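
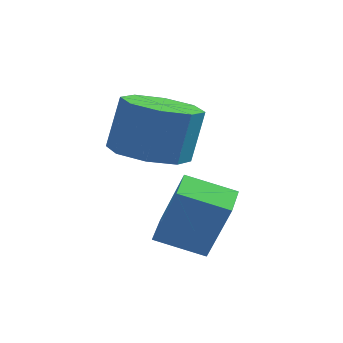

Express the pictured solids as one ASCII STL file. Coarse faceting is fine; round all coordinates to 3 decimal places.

solid 
facet normal -0.137 -0.295 -0.946
outer loop
vertex -0.116 2.027 1.591
vertex -1.173 1.817 1.81
vertex -0.611 2.694 1.455
endloop
endfacet
facet normal 0.797 0.534 -0.282
outer loop
vertex -0.116 2.027 1.591
vertex -0.611 2.694 1.455
vertex 0.111 2.513 3.152
endloop
endfacet
facet normal 0.797 0.535 -0.282
outer loop
vertex 0.111 2.513 3.152
vertex -0.611 2.694 1.455
vertex -0.385 3.18 3.016
endloop
endfacet
facet normal 0.136 0.294 0.946
outer loop
vertex 0.111 2.513 3.152
vertex -0.385 3.18 3.016
vertex -0.947 2.303 3.37
endloop
endfacet
facet normal -0.137 -0.295 -0.946
outer loop
vertex -0.611 2.694 1.455
vertex -1.173 1.817 1.81
vertex -1.436 2.847 1.527
endloop
endfacet
facet normal 0.147 0.938 -0.313
outer loop
vertex -0.611 2.694 1.455
vertex -1.436 2.847 1.527
vertex -0.385 3.18 3.016
endloop
endfacet
facet normal 0.147 0.938 -0.313
outer loop
vertex -0.385 3.18 3.016
vertex -1.436 2.847 1.527
vertex -1.21 3.333 3.088
endloop
endfacet
facet normal 0.137 0.294 0.946
outer loop
vertex -0.385 3.18 3.016
vertex -1.21 3.333 3.088
vertex -0.947 2.303 3.37
endloop
endfacet
facet normal -0.138 -0.295 -0.946
outer loop
vertex -1.436 2.847 1.527
vertex -1.173 1.817 1.81
vertex -2.107 2.397 1.765
endloop
endfacet
facet normal -0.589 0.792 -0.161
outer loop
vertex -1.436 2.847 1.527
vertex -2.107 2.397 1.765
vertex -1.21 3.333 3.088
endloop
endfacet
facet normal -0.588 0.792 -0.162
outer loop
vertex -1.21 3.333 3.088
vertex -2.107 2.397 1.765
vertex -1.881 2.883 3.325
endloop
endfacet
facet normal 0.137 0.294 0.946
outer loop
vertex -1.21 3.333 3.088
vertex -1.881 2.883 3.325
vertex -0.947 2.303 3.37
endloop
endfacet
facet normal -0.137 -0.294 -0.946
outer loop
vertex -2.107 2.397 1.765
vertex -1.173 1.817 1.81
vertex -2.231 1.607 2.028
endloop
endfacet
facet normal -0.980 0.182 0.085
outer loop
vertex -2.107 2.397 1.765
vertex -2.231 1.607 2.028
vertex -1.881 2.883 3.325
endloop
endfacet
facet normal -0.980 0.181 0.086
outer loop
vertex -1.881 2.883 3.325
vertex -2.231 1.607 2.028
vertex -2.004 2.093 3.589
endloop
endfacet
facet normal 0.137 0.295 0.946
outer loop
vertex -1.881 2.883 3.325
vertex -2.004 2.093 3.589
vertex -0.947 2.303 3.37
endloop
endfacet
facet normal -0.136 -0.294 -0.946
outer loop
vertex -2.231 1.607 2.028
vertex -1.173 1.817 1.81
vertex -1.735 0.94 2.164
endloop
endfacet
facet normal -0.796 -0.535 0.282
outer loop
vertex -2.231 1.607 2.028
vertex -1.735 0.94 2.164
vertex -2.004 2.093 3.589
endloop
endfacet
facet normal -0.797 -0.534 0.282
outer loop
vertex -2.004 2.093 3.589
vertex -1.735 0.94 2.164
vertex -1.509 1.426 3.725
endloop
endfacet
facet normal 0.137 0.295 0.946
outer loop
vertex -2.004 2.093 3.589
vertex -1.509 1.426 3.725
vertex -0.947 2.303 3.37
endloop
endfacet
facet normal -0.137 -0.294 -0.946
outer loop
vertex -1.735 0.94 2.164
vertex -1.173 1.817 1.81
vertex -0.91 0.787 2.092
endloop
endfacet
facet normal -0.147 -0.938 0.313
outer loop
vertex -1.735 0.94 2.164
vertex -0.91 0.787 2.092
vertex -1.509 1.426 3.725
endloop
endfacet
facet normal -0.147 -0.938 0.313
outer loop
vertex -1.509 1.426 3.725
vertex -0.91 0.787 2.092
vertex -0.684 1.273 3.653
endloop
endfacet
facet normal 0.137 0.295 0.946
outer loop
vertex -1.509 1.426 3.725
vertex -0.684 1.273 3.653
vertex -0.947 2.303 3.37
endloop
endfacet
facet normal -0.137 -0.294 -0.946
outer loop
vertex -0.91 0.787 2.092
vertex -1.173 1.817 1.81
vertex -0.239 1.237 1.855
endloop
endfacet
facet normal 0.588 -0.792 0.161
outer loop
vertex -0.91 0.787 2.092
vertex -0.239 1.237 1.855
vertex -0.684 1.273 3.653
endloop
endfacet
facet normal 0.589 -0.792 0.162
outer loop
vertex -0.684 1.273 3.653
vertex -0.239 1.237 1.855
vertex -0.013 1.723 3.415
endloop
endfacet
facet normal 0.138 0.295 0.946
outer loop
vertex -0.684 1.273 3.653
vertex -0.013 1.723 3.415
vertex -0.947 2.303 3.37
endloop
endfacet
facet normal -0.137 -0.295 -0.946
outer loop
vertex -0.239 1.237 1.855
vertex -1.173 1.817 1.81
vertex -0.116 2.027 1.591
endloop
endfacet
facet normal 0.980 -0.181 -0.086
outer loop
vertex -0.239 1.237 1.855
vertex -0.116 2.027 1.591
vertex -0.013 1.723 3.415
endloop
endfacet
facet normal 0.980 -0.182 -0.086
outer loop
vertex -0.013 1.723 3.415
vertex -0.116 2.027 1.591
vertex 0.111 2.513 3.152
endloop
endfacet
facet normal 0.137 0.294 0.946
outer loop
vertex -0.013 1.723 3.415
vertex 0.111 2.513 3.152
vertex -0.947 2.303 3.37
endloop
endfacet
facet normal -0.933 -0.135 0.334
outer loop
vertex 0.369 -0.829 2.025
vertex 0.261 0.17 2.127
vertex -0.277 -0.719 0.263
endloop
endfacet
facet normal 0.106 -0.989 -0.101
outer loop
vertex 1.039 -0.53 -0.207
vertex 0.369 -0.829 2.025
vertex -0.277 -0.719 0.263
endloop
endfacet
facet normal -0.933 -0.134 0.333
outer loop
vertex -0.277 -0.719 0.263
vertex 0.261 0.17 2.127
vertex -0.384 0.28 0.365
endloop
endfacet
facet normal -0.343 0.059 -0.937
outer loop
vertex -0.384 0.28 0.365
vertex 1.039 -0.53 -0.207
vertex -0.277 -0.719 0.263
endloop
endfacet
facet normal 0.343 -0.059 0.937
outer loop
vertex 0.369 -0.829 2.025
vertex 1.577 0.359 1.657
vertex 0.261 0.17 2.127
endloop
endfacet
facet normal 0.106 -0.989 -0.101
outer loop
vertex 1.684 -0.64 1.555
vertex 0.369 -0.829 2.025
vertex 1.039 -0.53 -0.207
endloop
endfacet
facet normal 0.343 -0.059 0.937
outer loop
vertex 1.684 -0.64 1.555
vertex 1.577 0.359 1.657
vertex 0.369 -0.829 2.025
endloop
endfacet
facet normal -0.106 0.989 0.101
outer loop
vertex 0.261 0.17 2.127
vertex 1.577 0.359 1.657
vertex -0.384 0.28 0.365
endloop
endfacet
facet normal -0.343 0.059 -0.937
outer loop
vertex 0.931 0.469 -0.105
vertex 1.039 -0.53 -0.207
vertex -0.384 0.28 0.365
endloop
endfacet
facet normal -0.106 0.989 0.101
outer loop
vertex -0.384 0.28 0.365
vertex 1.577 0.359 1.657
vertex 0.931 0.469 -0.105
endloop
endfacet
facet normal 0.933 0.135 -0.333
outer loop
vertex 0.931 0.469 -0.105
vertex 1.684 -0.64 1.555
vertex 1.039 -0.53 -0.207
endloop
endfacet
facet normal 0.933 0.134 -0.334
outer loop
vertex 1.577 0.359 1.657
vertex 1.684 -0.64 1.555
vertex 0.931 0.469 -0.105
endloop
endfacet

endsolid


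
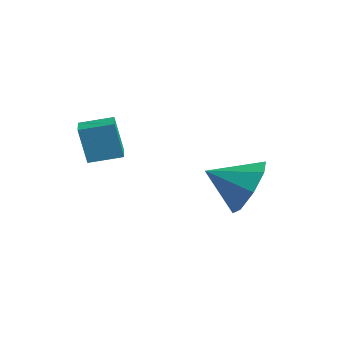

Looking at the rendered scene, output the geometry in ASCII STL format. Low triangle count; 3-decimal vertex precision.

solid 
facet normal -0.885 0.465 -0.022
outer loop
vertex -3.656 0.83 -0.02
vertex -3.177 1.751 0.195
vertex -3.509 1.05 -1.293
endloop
endfacet
facet normal -0.451 -0.869 -0.202
outer loop
vertex -2.783 0.669 -1.275
vertex -3.656 0.83 -0.02
vertex -3.509 1.05 -1.293
endloop
endfacet
facet normal -0.885 0.465 -0.022
outer loop
vertex -3.509 1.05 -1.293
vertex -3.177 1.751 0.195
vertex -3.03 1.971 -1.078
endloop
endfacet
facet normal 0.113 0.170 -0.979
outer loop
vertex -3.03 1.971 -1.078
vertex -2.783 0.669 -1.275
vertex -3.509 1.05 -1.293
endloop
endfacet
facet normal -0.113 -0.170 0.979
outer loop
vertex -3.656 0.83 -0.02
vertex -2.451 1.37 0.213
vertex -3.177 1.751 0.195
endloop
endfacet
facet normal -0.451 -0.869 -0.202
outer loop
vertex -2.93 0.449 -0.002
vertex -3.656 0.83 -0.02
vertex -2.783 0.669 -1.275
endloop
endfacet
facet normal -0.113 -0.170 0.979
outer loop
vertex -2.93 0.449 -0.002
vertex -2.451 1.37 0.213
vertex -3.656 0.83 -0.02
endloop
endfacet
facet normal 0.451 0.869 0.202
outer loop
vertex -3.177 1.751 0.195
vertex -2.451 1.37 0.213
vertex -3.03 1.971 -1.078
endloop
endfacet
facet normal 0.113 0.170 -0.979
outer loop
vertex -2.304 1.59 -1.06
vertex -2.783 0.669 -1.275
vertex -3.03 1.971 -1.078
endloop
endfacet
facet normal 0.451 0.869 0.202
outer loop
vertex -3.03 1.971 -1.078
vertex -2.451 1.37 0.213
vertex -2.304 1.59 -1.06
endloop
endfacet
facet normal 0.885 -0.465 0.022
outer loop
vertex -2.304 1.59 -1.06
vertex -2.93 0.449 -0.002
vertex -2.783 0.669 -1.275
endloop
endfacet
facet normal 0.885 -0.465 0.022
outer loop
vertex -2.451 1.37 0.213
vertex -2.93 0.449 -0.002
vertex -2.304 1.59 -1.06
endloop
endfacet
facet normal 0.478 0.756 -0.447
outer loop
vertex 0.403 4.577 -1.33
vertex -0.273 4.523 -2.145
vertex -0.248 5.05 -1.226
endloop
endfacet
facet normal 0.021 -0.187 0.982
outer loop
vertex 0.403 4.577 -1.33
vertex -0.248 5.05 -1.226
vertex -0.947 3.457 -1.515
endloop
endfacet
facet normal 0.479 0.756 -0.446
outer loop
vertex -0.248 5.05 -1.226
vertex -0.273 4.523 -2.145
vertex -0.913 5.215 -1.66
endloop
endfacet
facet normal -0.531 0.080 0.844
outer loop
vertex -0.248 5.05 -1.226
vertex -0.913 5.215 -1.66
vertex -0.947 3.457 -1.515
endloop
endfacet
facet normal 0.479 0.756 -0.447
outer loop
vertex -0.913 5.215 -1.66
vertex -0.273 4.523 -2.145
vertex -1.203 4.974 -2.378
endloop
endfacet
facet normal -0.932 0.048 0.360
outer loop
vertex -0.913 5.215 -1.66
vertex -1.203 4.974 -2.378
vertex -0.947 3.457 -1.515
endloop
endfacet
facet normal 0.479 0.756 -0.446
outer loop
vertex -1.203 4.974 -2.378
vertex -0.273 4.523 -2.145
vertex -0.948 4.469 -2.96
endloop
endfacet
facet normal -0.946 -0.265 -0.185
outer loop
vertex -1.203 4.974 -2.378
vertex -0.948 4.469 -2.96
vertex -0.947 3.457 -1.515
endloop
endfacet
facet normal 0.479 0.755 -0.447
outer loop
vertex -0.948 4.469 -2.96
vertex -0.273 4.523 -2.145
vertex -0.298 3.995 -3.064
endloop
endfacet
facet normal -0.567 -0.675 -0.472
outer loop
vertex -0.948 4.469 -2.96
vertex -0.298 3.995 -3.064
vertex -0.947 3.457 -1.515
endloop
endfacet
facet normal 0.478 0.756 -0.447
outer loop
vertex -0.298 3.995 -3.064
vertex -0.273 4.523 -2.145
vertex 0.368 3.831 -2.63
endloop
endfacet
facet normal -0.015 -0.943 -0.334
outer loop
vertex -0.298 3.995 -3.064
vertex 0.368 3.831 -2.63
vertex -0.947 3.457 -1.515
endloop
endfacet
facet normal 0.478 0.756 -0.447
outer loop
vertex 0.368 3.831 -2.63
vertex -0.273 4.523 -2.145
vertex 0.658 4.072 -1.912
endloop
endfacet
facet normal 0.386 -0.910 0.150
outer loop
vertex 0.368 3.831 -2.63
vertex 0.658 4.072 -1.912
vertex -0.947 3.457 -1.515
endloop
endfacet
facet normal 0.478 0.756 -0.447
outer loop
vertex 0.658 4.072 -1.912
vertex -0.273 4.523 -2.145
vertex 0.403 4.577 -1.33
endloop
endfacet
facet normal 0.401 -0.598 0.694
outer loop
vertex 0.658 4.072 -1.912
vertex 0.403 4.577 -1.33
vertex -0.947 3.457 -1.515
endloop
endfacet

endsolid


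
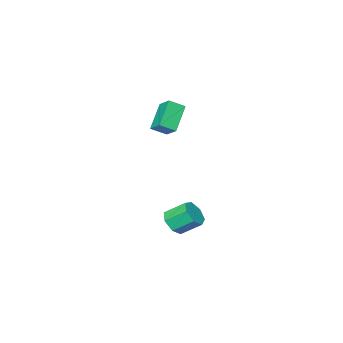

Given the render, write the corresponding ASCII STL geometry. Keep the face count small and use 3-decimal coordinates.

solid 
facet normal -0.632 -0.337 0.698
outer loop
vertex 0.475 -2.848 4.243
vertex 0.654 -1.768 4.926
vertex -0.394 -2.356 3.694
endloop
endfacet
facet normal -0.139 -0.837 -0.529
outer loop
vertex 0.926 -1.652 2.234
vertex 0.475 -2.848 4.243
vertex -0.394 -2.356 3.694
endloop
endfacet
facet normal -0.632 -0.336 0.698
outer loop
vertex -0.394 -2.356 3.694
vertex 0.654 -1.768 4.926
vertex -0.215 -1.276 4.376
endloop
endfacet
facet normal -0.763 0.431 -0.482
outer loop
vertex -0.215 -1.276 4.376
vertex 0.926 -1.652 2.234
vertex -0.394 -2.356 3.694
endloop
endfacet
facet normal 0.763 -0.431 0.482
outer loop
vertex 0.475 -2.848 4.243
vertex 1.974 -1.064 3.466
vertex 0.654 -1.768 4.926
endloop
endfacet
facet normal -0.139 -0.837 -0.529
outer loop
vertex 1.795 -2.144 2.784
vertex 0.475 -2.848 4.243
vertex 0.926 -1.652 2.234
endloop
endfacet
facet normal 0.763 -0.431 0.482
outer loop
vertex 1.795 -2.144 2.784
vertex 1.974 -1.064 3.466
vertex 0.475 -2.848 4.243
endloop
endfacet
facet normal 0.139 0.837 0.529
outer loop
vertex 0.654 -1.768 4.926
vertex 1.974 -1.064 3.466
vertex -0.215 -1.276 4.376
endloop
endfacet
facet normal -0.763 0.431 -0.482
outer loop
vertex 1.105 -0.572 2.917
vertex 0.926 -1.652 2.234
vertex -0.215 -1.276 4.376
endloop
endfacet
facet normal 0.139 0.837 0.530
outer loop
vertex -0.215 -1.276 4.376
vertex 1.974 -1.064 3.466
vertex 1.105 -0.572 2.917
endloop
endfacet
facet normal 0.632 0.337 -0.698
outer loop
vertex 1.105 -0.572 2.917
vertex 1.795 -2.144 2.784
vertex 0.926 -1.652 2.234
endloop
endfacet
facet normal 0.632 0.336 -0.698
outer loop
vertex 1.974 -1.064 3.466
vertex 1.795 -2.144 2.784
vertex 1.105 -0.572 2.917
endloop
endfacet
facet normal 0.488 -0.645 -0.588
outer loop
vertex 2.187 -0.418 -3.532
vertex 1.812 0.02 -4.324
vertex 2.647 0.221 -3.852
endloop
endfacet
facet normal 0.686 -0.135 0.715
outer loop
vertex 2.187 -0.418 -3.532
vertex 2.647 0.221 -3.852
vertex 1.403 0.621 -2.584
endloop
endfacet
facet normal 0.686 -0.135 0.715
outer loop
vertex 1.403 0.621 -2.584
vertex 2.647 0.221 -3.852
vertex 1.864 1.26 -2.905
endloop
endfacet
facet normal -0.486 0.646 0.588
outer loop
vertex 1.403 0.621 -2.584
vertex 1.864 1.26 -2.905
vertex 1.028 1.06 -3.376
endloop
endfacet
facet normal 0.488 -0.645 -0.588
outer loop
vertex 2.647 0.221 -3.852
vertex 1.812 0.02 -4.324
vertex 2.478 0.709 -4.528
endloop
endfacet
facet normal 0.851 0.504 0.151
outer loop
vertex 2.647 0.221 -3.852
vertex 2.478 0.709 -4.528
vertex 1.864 1.26 -2.905
endloop
endfacet
facet normal 0.851 0.503 0.151
outer loop
vertex 1.864 1.26 -2.905
vertex 2.478 0.709 -4.528
vertex 1.695 1.749 -3.581
endloop
endfacet
facet normal -0.486 0.646 0.589
outer loop
vertex 1.864 1.26 -2.905
vertex 1.695 1.749 -3.581
vertex 1.028 1.06 -3.376
endloop
endfacet
facet normal 0.488 -0.645 -0.588
outer loop
vertex 2.478 0.709 -4.528
vertex 1.812 0.02 -4.324
vertex 1.808 0.678 -5.05
endloop
endfacet
facet normal 0.375 0.762 -0.527
outer loop
vertex 2.478 0.709 -4.528
vertex 1.808 0.678 -5.05
vertex 1.695 1.749 -3.581
endloop
endfacet
facet normal 0.375 0.763 -0.527
outer loop
vertex 1.695 1.749 -3.581
vertex 1.808 0.678 -5.05
vertex 1.024 1.718 -4.103
endloop
endfacet
facet normal -0.487 0.646 0.588
outer loop
vertex 1.695 1.749 -3.581
vertex 1.024 1.718 -4.103
vertex 1.028 1.06 -3.376
endloop
endfacet
facet normal 0.487 -0.646 -0.588
outer loop
vertex 1.808 0.678 -5.05
vertex 1.812 0.02 -4.324
vertex 1.14 0.152 -5.025
endloop
endfacet
facet normal -0.383 0.448 -0.808
outer loop
vertex 1.808 0.678 -5.05
vertex 1.14 0.152 -5.025
vertex 1.024 1.718 -4.103
endloop
endfacet
facet normal -0.383 0.448 -0.808
outer loop
vertex 1.024 1.718 -4.103
vertex 1.14 0.152 -5.025
vertex 0.356 1.192 -4.078
endloop
endfacet
facet normal -0.487 0.646 0.588
outer loop
vertex 1.024 1.718 -4.103
vertex 0.356 1.192 -4.078
vertex 1.028 1.06 -3.376
endloop
endfacet
facet normal 0.486 -0.646 -0.588
outer loop
vertex 1.14 0.152 -5.025
vertex 1.812 0.02 -4.324
vertex 0.978 -0.473 -4.472
endloop
endfacet
facet normal -0.852 -0.205 -0.481
outer loop
vertex 1.14 0.152 -5.025
vertex 0.978 -0.473 -4.472
vertex 0.356 1.192 -4.078
endloop
endfacet
facet normal -0.853 -0.205 -0.480
outer loop
vertex 0.356 1.192 -4.078
vertex 0.978 -0.473 -4.472
vertex 0.195 0.566 -3.525
endloop
endfacet
facet normal -0.488 0.645 0.588
outer loop
vertex 0.356 1.192 -4.078
vertex 0.195 0.566 -3.525
vertex 1.028 1.06 -3.376
endloop
endfacet
facet normal 0.486 -0.646 -0.588
outer loop
vertex 0.978 -0.473 -4.472
vertex 1.812 0.02 -4.324
vertex 1.444 -0.727 -3.807
endloop
endfacet
facet normal -0.680 -0.703 0.208
outer loop
vertex 0.978 -0.473 -4.472
vertex 1.444 -0.727 -3.807
vertex 0.195 0.566 -3.525
endloop
endfacet
facet normal -0.680 -0.703 0.208
outer loop
vertex 0.195 0.566 -3.525
vertex 1.444 -0.727 -3.807
vertex 0.661 0.312 -2.86
endloop
endfacet
facet normal -0.488 0.645 0.588
outer loop
vertex 0.195 0.566 -3.525
vertex 0.661 0.312 -2.86
vertex 1.028 1.06 -3.376
endloop
endfacet
facet normal 0.486 -0.646 -0.588
outer loop
vertex 1.444 -0.727 -3.807
vertex 1.812 0.02 -4.324
vertex 2.187 -0.418 -3.532
endloop
endfacet
facet normal 0.005 -0.672 0.741
outer loop
vertex 1.444 -0.727 -3.807
vertex 2.187 -0.418 -3.532
vertex 0.661 0.312 -2.86
endloop
endfacet
facet normal 0.005 -0.672 0.740
outer loop
vertex 0.661 0.312 -2.86
vertex 2.187 -0.418 -3.532
vertex 1.403 0.621 -2.584
endloop
endfacet
facet normal -0.488 0.645 0.588
outer loop
vertex 0.661 0.312 -2.86
vertex 1.403 0.621 -2.584
vertex 1.028 1.06 -3.376
endloop
endfacet

endsolid


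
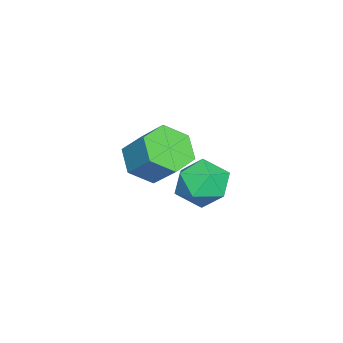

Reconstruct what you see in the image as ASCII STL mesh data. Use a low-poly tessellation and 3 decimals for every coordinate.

solid 
facet normal -0.334 -0.626 -0.705
outer loop
vertex 2.187 -3.438 1.208
vertex 1.282 -3.077 1.316
vertex 1.896 -2.674 0.668
endloop
endfacet
facet normal 0.895 0.026 -0.445
outer loop
vertex 2.187 -3.438 1.208
vertex 1.896 -2.674 0.668
vertex 2.663 -2.543 2.217
endloop
endfacet
facet normal 0.895 0.026 -0.445
outer loop
vertex 2.663 -2.543 2.217
vertex 1.896 -2.674 0.668
vertex 2.372 -1.779 1.676
endloop
endfacet
facet normal 0.332 0.626 0.705
outer loop
vertex 2.663 -2.543 2.217
vertex 2.372 -1.779 1.676
vertex 1.758 -2.183 2.324
endloop
endfacet
facet normal -0.333 -0.627 -0.705
outer loop
vertex 1.896 -2.674 0.668
vertex 1.282 -3.077 1.316
vertex 0.991 -2.314 0.775
endloop
endfacet
facet normal 0.191 0.688 -0.701
outer loop
vertex 1.896 -2.674 0.668
vertex 0.991 -2.314 0.775
vertex 2.372 -1.779 1.676
endloop
endfacet
facet normal 0.190 0.688 -0.700
outer loop
vertex 2.372 -1.779 1.676
vertex 0.991 -2.314 0.775
vertex 1.467 -1.419 1.784
endloop
endfacet
facet normal 0.333 0.626 0.706
outer loop
vertex 2.372 -1.779 1.676
vertex 1.467 -1.419 1.784
vertex 1.758 -2.183 2.324
endloop
endfacet
facet normal -0.333 -0.627 -0.705
outer loop
vertex 0.991 -2.314 0.775
vertex 1.282 -3.077 1.316
vertex 0.377 -2.717 1.423
endloop
endfacet
facet normal -0.704 0.662 -0.255
outer loop
vertex 0.991 -2.314 0.775
vertex 0.377 -2.717 1.423
vertex 1.467 -1.419 1.784
endloop
endfacet
facet normal -0.704 0.662 -0.255
outer loop
vertex 1.467 -1.419 1.784
vertex 0.377 -2.717 1.423
vertex 0.853 -1.822 2.432
endloop
endfacet
facet normal 0.334 0.626 0.705
outer loop
vertex 1.467 -1.419 1.784
vertex 0.853 -1.822 2.432
vertex 1.758 -2.183 2.324
endloop
endfacet
facet normal -0.332 -0.626 -0.705
outer loop
vertex 0.377 -2.717 1.423
vertex 1.282 -3.077 1.316
vertex 0.668 -3.481 1.964
endloop
endfacet
facet normal -0.895 -0.026 0.445
outer loop
vertex 0.377 -2.717 1.423
vertex 0.668 -3.481 1.964
vertex 0.853 -1.822 2.432
endloop
endfacet
facet normal -0.895 -0.026 0.446
outer loop
vertex 0.853 -1.822 2.432
vertex 0.668 -3.481 1.964
vertex 1.144 -2.586 2.972
endloop
endfacet
facet normal 0.334 0.626 0.705
outer loop
vertex 0.853 -1.822 2.432
vertex 1.144 -2.586 2.972
vertex 1.758 -2.183 2.324
endloop
endfacet
facet normal -0.333 -0.626 -0.706
outer loop
vertex 0.668 -3.481 1.964
vertex 1.282 -3.077 1.316
vertex 1.573 -3.841 1.856
endloop
endfacet
facet normal -0.190 -0.688 0.701
outer loop
vertex 0.668 -3.481 1.964
vertex 1.573 -3.841 1.856
vertex 1.144 -2.586 2.972
endloop
endfacet
facet normal -0.191 -0.688 0.700
outer loop
vertex 1.144 -2.586 2.972
vertex 1.573 -3.841 1.856
vertex 2.049 -2.946 2.865
endloop
endfacet
facet normal 0.333 0.627 0.705
outer loop
vertex 1.144 -2.586 2.972
vertex 2.049 -2.946 2.865
vertex 1.758 -2.183 2.324
endloop
endfacet
facet normal -0.334 -0.626 -0.705
outer loop
vertex 1.573 -3.841 1.856
vertex 1.282 -3.077 1.316
vertex 2.187 -3.438 1.208
endloop
endfacet
facet normal 0.704 -0.662 0.255
outer loop
vertex 1.573 -3.841 1.856
vertex 2.187 -3.438 1.208
vertex 2.049 -2.946 2.865
endloop
endfacet
facet normal 0.704 -0.662 0.255
outer loop
vertex 2.049 -2.946 2.865
vertex 2.187 -3.438 1.208
vertex 2.663 -2.543 2.217
endloop
endfacet
facet normal 0.333 0.627 0.705
outer loop
vertex 2.049 -2.946 2.865
vertex 2.663 -2.543 2.217
vertex 1.758 -2.183 2.324
endloop
endfacet
facet normal -0.781 0.618 -0.092
outer loop
vertex -2.281 -1.474 -2.252
vertex -2.859 -2.103 -1.57
vertex -2.255 -1.281 -1.176
endloop
endfacet
facet normal -0.166 0.971 -0.170
outer loop
vertex -2.281 -1.474 -2.252
vertex -2.255 -1.281 -1.176
vertex -1.334 -1.227 -1.764
endloop
endfacet
facet normal 0.191 0.675 -0.712
outer loop
vertex -2.281 -1.474 -2.252
vertex -1.334 -1.227 -1.764
vertex -1.37 -2.015 -2.521
endloop
endfacet
facet normal -0.204 0.139 -0.969
outer loop
vertex -2.281 -1.474 -2.252
vertex -1.37 -2.015 -2.521
vertex -2.312 -2.557 -2.401
endloop
endfacet
facet normal -0.804 0.104 -0.586
outer loop
vertex -2.281 -1.474 -2.252
vertex -2.312 -2.557 -2.401
vertex -2.859 -2.103 -1.57
endloop
endfacet
facet normal 0.219 0.879 0.423
outer loop
vertex -1.334 -1.227 -1.764
vertex -2.255 -1.281 -1.176
vertex -1.328 -1.703 -0.779
endloop
endfacet
facet normal -0.777 0.307 0.550
outer loop
vertex -2.255 -1.281 -1.176
vertex -2.859 -2.103 -1.57
vertex -2.27 -2.245 -0.659
endloop
endfacet
facet normal -0.814 -0.525 -0.249
outer loop
vertex -2.859 -2.103 -1.57
vertex -2.312 -2.557 -2.401
vertex -2.306 -3.033 -1.416
endloop
endfacet
facet normal 0.159 -0.469 -0.869
outer loop
vertex -2.312 -2.557 -2.401
vertex -1.37 -2.015 -2.521
vertex -1.385 -2.979 -2.004
endloop
endfacet
facet normal 0.797 0.399 -0.453
outer loop
vertex -1.37 -2.015 -2.521
vertex -1.334 -1.227 -1.764
vertex -0.781 -2.157 -1.61
endloop
endfacet
facet normal 0.204 -0.139 0.969
outer loop
vertex -1.359 -2.786 -0.928
vertex -1.328 -1.703 -0.779
vertex -2.27 -2.245 -0.659
endloop
endfacet
facet normal -0.191 -0.675 0.712
outer loop
vertex -1.359 -2.786 -0.928
vertex -2.27 -2.245 -0.659
vertex -2.306 -3.033 -1.416
endloop
endfacet
facet normal 0.166 -0.971 0.170
outer loop
vertex -1.359 -2.786 -0.928
vertex -2.306 -3.033 -1.416
vertex -1.385 -2.979 -2.004
endloop
endfacet
facet normal 0.781 -0.618 0.092
outer loop
vertex -1.359 -2.786 -0.928
vertex -1.385 -2.979 -2.004
vertex -0.781 -2.157 -1.61
endloop
endfacet
facet normal 0.804 -0.104 0.586
outer loop
vertex -1.359 -2.786 -0.928
vertex -0.781 -2.157 -1.61
vertex -1.328 -1.703 -0.779
endloop
endfacet
facet normal -0.159 0.469 0.869
outer loop
vertex -2.27 -2.245 -0.659
vertex -1.328 -1.703 -0.779
vertex -2.255 -1.281 -1.176
endloop
endfacet
facet normal -0.797 -0.399 0.453
outer loop
vertex -2.306 -3.033 -1.416
vertex -2.27 -2.245 -0.659
vertex -2.859 -2.103 -1.57
endloop
endfacet
facet normal -0.219 -0.879 -0.423
outer loop
vertex -1.385 -2.979 -2.004
vertex -2.306 -3.033 -1.416
vertex -2.312 -2.557 -2.401
endloop
endfacet
facet normal 0.777 -0.307 -0.550
outer loop
vertex -0.781 -2.157 -1.61
vertex -1.385 -2.979 -2.004
vertex -1.37 -2.015 -2.521
endloop
endfacet
facet normal 0.814 0.525 0.249
outer loop
vertex -1.328 -1.703 -0.779
vertex -0.781 -2.157 -1.61
vertex -1.334 -1.227 -1.764
endloop
endfacet

endsolid


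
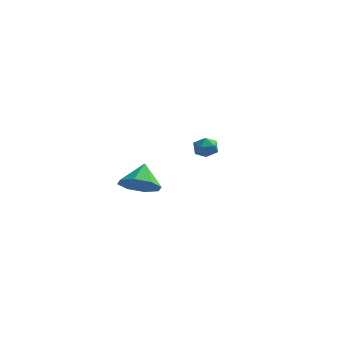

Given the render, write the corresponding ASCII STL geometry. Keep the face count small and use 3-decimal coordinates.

solid 
facet normal -0.038 0.482 0.875
outer loop
vertex 1.081 2.785 -2.817
vertex 1.544 2.317 -2.539
vertex 1.783 2.911 -2.856
endloop
endfacet
facet normal -0.149 0.932 0.330
outer loop
vertex 1.081 2.785 -2.817
vertex 1.783 2.911 -2.856
vertex 1.364 3.044 -3.42
endloop
endfacet
facet normal -0.715 0.698 -0.036
outer loop
vertex 1.081 2.785 -2.817
vertex 1.364 3.044 -3.42
vertex 0.866 2.532 -3.451
endloop
endfacet
facet normal -0.954 0.106 0.281
outer loop
vertex 1.081 2.785 -2.817
vertex 0.866 2.532 -3.451
vertex 0.977 2.083 -2.906
endloop
endfacet
facet normal -0.535 -0.028 0.844
outer loop
vertex 1.081 2.785 -2.817
vertex 0.977 2.083 -2.906
vertex 1.544 2.317 -2.539
endloop
endfacet
facet normal 0.419 0.903 -0.099
outer loop
vertex 1.364 3.044 -3.42
vertex 1.783 2.911 -2.856
vertex 2.003 2.737 -3.514
endloop
endfacet
facet normal 0.599 0.176 0.781
outer loop
vertex 1.783 2.911 -2.856
vertex 1.544 2.317 -2.539
vertex 2.114 2.288 -2.969
endloop
endfacet
facet normal -0.205 -0.650 0.731
outer loop
vertex 1.544 2.317 -2.539
vertex 0.977 2.083 -2.906
vertex 1.616 1.776 -3.0
endloop
endfacet
facet normal -0.882 -0.436 -0.180
outer loop
vertex 0.977 2.083 -2.906
vertex 0.866 2.532 -3.451
vertex 1.197 1.909 -3.564
endloop
endfacet
facet normal -0.496 0.524 -0.692
outer loop
vertex 0.866 2.532 -3.451
vertex 1.364 3.044 -3.42
vertex 1.436 2.503 -3.881
endloop
endfacet
facet normal 0.954 -0.106 -0.281
outer loop
vertex 1.899 2.035 -3.603
vertex 2.003 2.737 -3.514
vertex 2.114 2.288 -2.969
endloop
endfacet
facet normal 0.715 -0.698 0.036
outer loop
vertex 1.899 2.035 -3.603
vertex 2.114 2.288 -2.969
vertex 1.616 1.776 -3.0
endloop
endfacet
facet normal 0.149 -0.932 -0.330
outer loop
vertex 1.899 2.035 -3.603
vertex 1.616 1.776 -3.0
vertex 1.197 1.909 -3.564
endloop
endfacet
facet normal 0.038 -0.482 -0.875
outer loop
vertex 1.899 2.035 -3.603
vertex 1.197 1.909 -3.564
vertex 1.436 2.503 -3.881
endloop
endfacet
facet normal 0.535 0.028 -0.844
outer loop
vertex 1.899 2.035 -3.603
vertex 1.436 2.503 -3.881
vertex 2.003 2.737 -3.514
endloop
endfacet
facet normal 0.882 0.436 0.180
outer loop
vertex 2.114 2.288 -2.969
vertex 2.003 2.737 -3.514
vertex 1.783 2.911 -2.856
endloop
endfacet
facet normal 0.496 -0.524 0.692
outer loop
vertex 1.616 1.776 -3.0
vertex 2.114 2.288 -2.969
vertex 1.544 2.317 -2.539
endloop
endfacet
facet normal -0.419 -0.903 0.099
outer loop
vertex 1.197 1.909 -3.564
vertex 1.616 1.776 -3.0
vertex 0.977 2.083 -2.906
endloop
endfacet
facet normal -0.599 -0.176 -0.781
outer loop
vertex 1.436 2.503 -3.881
vertex 1.197 1.909 -3.564
vertex 0.866 2.532 -3.451
endloop
endfacet
facet normal 0.205 0.650 -0.731
outer loop
vertex 2.003 2.737 -3.514
vertex 1.436 2.503 -3.881
vertex 1.364 3.044 -3.42
endloop
endfacet
facet normal 0.213 -0.617 -0.758
outer loop
vertex 2.653 -3.382 -4.137
vertex 2.122 -4.161 -3.652
vertex 1.869 -3.399 -4.343
endloop
endfacet
facet normal -0.004 0.998 -0.068
outer loop
vertex 2.653 -3.382 -4.137
vertex 1.869 -3.399 -4.343
vertex 1.818 -3.279 -2.568
endloop
endfacet
facet normal 0.213 -0.617 -0.758
outer loop
vertex 1.869 -3.399 -4.343
vertex 2.122 -4.161 -3.652
vertex 1.233 -3.862 -4.145
endloop
endfacet
facet normal -0.601 0.796 -0.071
outer loop
vertex 1.869 -3.399 -4.343
vertex 1.233 -3.862 -4.145
vertex 1.818 -3.279 -2.568
endloop
endfacet
facet normal 0.213 -0.617 -0.758
outer loop
vertex 1.233 -3.862 -4.145
vertex 2.122 -4.161 -3.652
vertex 1.118 -4.5 -3.658
endloop
endfacet
facet normal -0.918 0.332 0.218
outer loop
vertex 1.233 -3.862 -4.145
vertex 1.118 -4.5 -3.658
vertex 1.818 -3.279 -2.568
endloop
endfacet
facet normal 0.213 -0.617 -0.758
outer loop
vertex 1.118 -4.5 -3.658
vertex 2.122 -4.161 -3.652
vertex 1.591 -4.94 -3.167
endloop
endfacet
facet normal -0.767 -0.122 0.630
outer loop
vertex 1.118 -4.5 -3.658
vertex 1.591 -4.94 -3.167
vertex 1.818 -3.279 -2.568
endloop
endfacet
facet normal 0.213 -0.617 -0.757
outer loop
vertex 1.591 -4.94 -3.167
vertex 2.122 -4.161 -3.652
vertex 2.375 -4.923 -2.96
endloop
endfacet
facet normal -0.237 -0.301 0.924
outer loop
vertex 1.591 -4.94 -3.167
vertex 2.375 -4.923 -2.96
vertex 1.818 -3.279 -2.568
endloop
endfacet
facet normal 0.213 -0.617 -0.757
outer loop
vertex 2.375 -4.923 -2.96
vertex 2.122 -4.161 -3.652
vertex 3.011 -4.461 -3.158
endloop
endfacet
facet normal 0.361 -0.099 0.927
outer loop
vertex 2.375 -4.923 -2.96
vertex 3.011 -4.461 -3.158
vertex 1.818 -3.279 -2.568
endloop
endfacet
facet normal 0.213 -0.617 -0.758
outer loop
vertex 3.011 -4.461 -3.158
vertex 2.122 -4.161 -3.652
vertex 3.127 -3.822 -3.646
endloop
endfacet
facet normal 0.677 0.365 0.639
outer loop
vertex 3.011 -4.461 -3.158
vertex 3.127 -3.822 -3.646
vertex 1.818 -3.279 -2.568
endloop
endfacet
facet normal 0.213 -0.617 -0.758
outer loop
vertex 3.127 -3.822 -3.646
vertex 2.122 -4.161 -3.652
vertex 2.653 -3.382 -4.137
endloop
endfacet
facet normal 0.526 0.820 0.226
outer loop
vertex 3.127 -3.822 -3.646
vertex 2.653 -3.382 -4.137
vertex 1.818 -3.279 -2.568
endloop
endfacet

endsolid


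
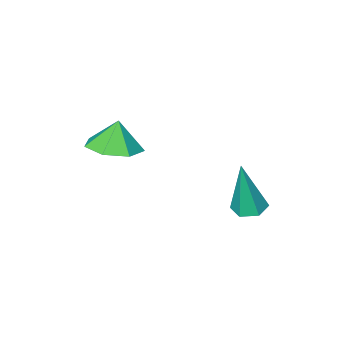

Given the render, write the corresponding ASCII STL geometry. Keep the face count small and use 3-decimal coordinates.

solid 
facet normal 0.242 0.129 -0.962
outer loop
vertex 1.023 -1.78 1.229
vertex 0.269 -2.331 0.965
vertex 0.298 -1.371 1.101
endloop
endfacet
facet normal 0.193 0.589 0.785
outer loop
vertex 1.023 -1.78 1.229
vertex 0.298 -1.371 1.101
vertex 0.011 -2.469 1.995
endloop
endfacet
facet normal 0.242 0.129 -0.962
outer loop
vertex 0.298 -1.371 1.101
vertex 0.269 -2.331 0.965
vertex -0.448 -1.685 0.871
endloop
endfacet
facet normal -0.458 0.630 0.627
outer loop
vertex 0.298 -1.371 1.101
vertex -0.448 -1.685 0.871
vertex 0.011 -2.469 1.995
endloop
endfacet
facet normal 0.242 0.129 -0.962
outer loop
vertex -0.448 -1.685 0.871
vertex 0.269 -2.331 0.965
vertex -0.654 -2.486 0.712
endloop
endfacet
facet normal -0.880 0.136 0.454
outer loop
vertex -0.448 -1.685 0.871
vertex -0.654 -2.486 0.712
vertex 0.011 -2.469 1.995
endloop
endfacet
facet normal 0.242 0.128 -0.962
outer loop
vertex -0.654 -2.486 0.712
vertex 0.269 -2.331 0.965
vertex -0.164 -3.17 0.744
endloop
endfacet
facet normal -0.754 -0.522 0.398
outer loop
vertex -0.654 -2.486 0.712
vertex -0.164 -3.17 0.744
vertex 0.011 -2.469 1.995
endloop
endfacet
facet normal 0.242 0.129 -0.962
outer loop
vertex -0.164 -3.17 0.744
vertex 0.269 -2.331 0.965
vertex 0.652 -3.222 0.942
endloop
endfacet
facet normal -0.175 -0.848 0.500
outer loop
vertex -0.164 -3.17 0.744
vertex 0.652 -3.222 0.942
vertex 0.011 -2.469 1.995
endloop
endfacet
facet normal 0.242 0.129 -0.962
outer loop
vertex 0.652 -3.222 0.942
vertex 0.269 -2.331 0.965
vertex 1.18 -2.603 1.158
endloop
endfacet
facet normal 0.421 -0.597 0.683
outer loop
vertex 0.652 -3.222 0.942
vertex 1.18 -2.603 1.158
vertex 0.011 -2.469 1.995
endloop
endfacet
facet normal 0.242 0.129 -0.962
outer loop
vertex 1.18 -2.603 1.158
vertex 0.269 -2.331 0.965
vertex 1.023 -1.78 1.229
endloop
endfacet
facet normal 0.585 0.042 0.810
outer loop
vertex 1.18 -2.603 1.158
vertex 1.023 -1.78 1.229
vertex 0.011 -2.469 1.995
endloop
endfacet
facet normal -0.152 0.035 -0.988
outer loop
vertex -3.031 -0.696 -2.357
vertex -3.53 -0.322 -2.267
vertex -2.958 -0.07 -2.346
endloop
endfacet
facet normal 0.988 -0.117 0.097
outer loop
vertex -3.031 -0.696 -2.357
vertex -2.958 -0.07 -2.346
vertex -3.21 -0.398 -0.173
endloop
endfacet
facet normal -0.152 0.035 -0.988
outer loop
vertex -2.958 -0.07 -2.346
vertex -3.53 -0.322 -2.267
vertex -3.458 0.303 -2.256
endloop
endfacet
facet normal 0.609 0.771 0.187
outer loop
vertex -2.958 -0.07 -2.346
vertex -3.458 0.303 -2.256
vertex -3.21 -0.398 -0.173
endloop
endfacet
facet normal -0.152 0.035 -0.988
outer loop
vertex -3.458 0.303 -2.256
vertex -3.53 -0.322 -2.267
vertex -4.029 0.051 -2.177
endloop
endfacet
facet normal -0.341 0.878 0.336
outer loop
vertex -3.458 0.303 -2.256
vertex -4.029 0.051 -2.177
vertex -3.21 -0.398 -0.173
endloop
endfacet
facet normal -0.151 0.037 -0.988
outer loop
vertex -4.029 0.051 -2.177
vertex -3.53 -0.322 -2.267
vertex -4.102 -0.575 -2.189
endloop
endfacet
facet normal -0.913 0.099 0.395
outer loop
vertex -4.029 0.051 -2.177
vertex -4.102 -0.575 -2.189
vertex -3.21 -0.398 -0.173
endloop
endfacet
facet normal -0.151 0.037 -0.988
outer loop
vertex -4.102 -0.575 -2.189
vertex -3.53 -0.322 -2.267
vertex -3.603 -0.948 -2.279
endloop
endfacet
facet normal -0.534 -0.788 0.306
outer loop
vertex -4.102 -0.575 -2.189
vertex -3.603 -0.948 -2.279
vertex -3.21 -0.398 -0.173
endloop
endfacet
facet normal -0.151 0.037 -0.988
outer loop
vertex -3.603 -0.948 -2.279
vertex -3.53 -0.322 -2.267
vertex -3.031 -0.696 -2.357
endloop
endfacet
facet normal 0.416 -0.896 0.156
outer loop
vertex -3.603 -0.948 -2.279
vertex -3.031 -0.696 -2.357
vertex -3.21 -0.398 -0.173
endloop
endfacet

endsolid


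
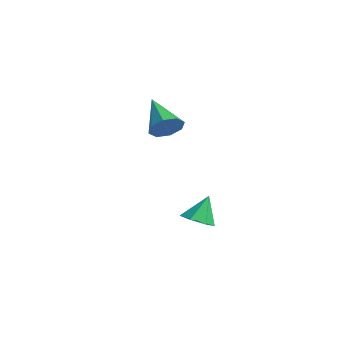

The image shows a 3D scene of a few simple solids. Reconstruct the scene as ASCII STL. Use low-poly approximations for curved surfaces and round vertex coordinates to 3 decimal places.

solid 
facet normal 0.855 -0.135 -0.501
outer loop
vertex -2.486 -2.998 3.884
vertex -2.808 -2.634 3.236
vertex -2.389 -2.386 3.884
endloop
endfacet
facet normal 0.159 -0.025 0.987
outer loop
vertex -2.486 -2.998 3.884
vertex -2.389 -2.386 3.884
vertex -4.492 -2.366 4.224
endloop
endfacet
facet normal 0.855 -0.135 -0.501
outer loop
vertex -2.389 -2.386 3.884
vertex -2.808 -2.634 3.236
vertex -2.538 -1.919 3.504
endloop
endfacet
facet normal 0.127 0.650 0.749
outer loop
vertex -2.389 -2.386 3.884
vertex -2.538 -1.919 3.504
vertex -4.492 -2.366 4.224
endloop
endfacet
facet normal 0.854 -0.135 -0.502
outer loop
vertex -2.538 -1.919 3.504
vertex -2.808 -2.634 3.236
vertex -2.845 -1.87 2.968
endloop
endfacet
facet normal -0.156 0.971 0.178
outer loop
vertex -2.538 -1.919 3.504
vertex -2.845 -1.87 2.968
vertex -4.492 -2.366 4.224
endloop
endfacet
facet normal 0.855 -0.134 -0.501
outer loop
vertex -2.845 -1.87 2.968
vertex -2.808 -2.634 3.236
vertex -3.13 -2.269 2.589
endloop
endfacet
facet normal -0.528 0.752 -0.395
outer loop
vertex -2.845 -1.87 2.968
vertex -3.13 -2.269 2.589
vertex -4.492 -2.366 4.224
endloop
endfacet
facet normal 0.854 -0.135 -0.502
outer loop
vertex -3.13 -2.269 2.589
vertex -2.808 -2.634 3.236
vertex -3.227 -2.882 2.589
endloop
endfacet
facet normal -0.766 0.121 -0.631
outer loop
vertex -3.13 -2.269 2.589
vertex -3.227 -2.882 2.589
vertex -4.492 -2.366 4.224
endloop
endfacet
facet normal 0.855 -0.137 -0.501
outer loop
vertex -3.227 -2.882 2.589
vertex -2.808 -2.634 3.236
vertex -3.079 -3.349 2.969
endloop
endfacet
facet normal -0.734 -0.553 -0.394
outer loop
vertex -3.227 -2.882 2.589
vertex -3.079 -3.349 2.969
vertex -4.492 -2.366 4.224
endloop
endfacet
facet normal 0.854 -0.137 -0.502
outer loop
vertex -3.079 -3.349 2.969
vertex -2.808 -2.634 3.236
vertex -2.772 -3.397 3.505
endloop
endfacet
facet normal -0.450 -0.875 0.179
outer loop
vertex -3.079 -3.349 2.969
vertex -2.772 -3.397 3.505
vertex -4.492 -2.366 4.224
endloop
endfacet
facet normal 0.854 -0.136 -0.501
outer loop
vertex -2.772 -3.397 3.505
vertex -2.808 -2.634 3.236
vertex -2.486 -2.998 3.884
endloop
endfacet
facet normal -0.079 -0.656 0.751
outer loop
vertex -2.772 -3.397 3.505
vertex -2.486 -2.998 3.884
vertex -4.492 -2.366 4.224
endloop
endfacet
facet normal 0.117 -0.492 -0.863
outer loop
vertex -2.007 -1.964 -2.084
vertex -2.416 -1.372 -2.477
vertex -1.61 -1.429 -2.335
endloop
endfacet
facet normal 0.676 -0.165 0.718
outer loop
vertex -2.007 -1.964 -2.084
vertex -1.61 -1.429 -2.335
vertex -2.584 -0.668 -1.243
endloop
endfacet
facet normal 0.117 -0.492 -0.863
outer loop
vertex -1.61 -1.429 -2.335
vertex -2.416 -1.372 -2.477
vertex -1.821 -0.851 -2.693
endloop
endfacet
facet normal 0.788 0.505 0.351
outer loop
vertex -1.61 -1.429 -2.335
vertex -1.821 -0.851 -2.693
vertex -2.584 -0.668 -1.243
endloop
endfacet
facet normal 0.117 -0.491 -0.863
outer loop
vertex -1.821 -0.851 -2.693
vertex -2.416 -1.372 -2.477
vertex -2.479 -0.665 -2.888
endloop
endfacet
facet normal 0.267 0.964 0.019
outer loop
vertex -1.821 -0.851 -2.693
vertex -2.479 -0.665 -2.888
vertex -2.584 -0.668 -1.243
endloop
endfacet
facet normal 0.117 -0.491 -0.863
outer loop
vertex -2.479 -0.665 -2.888
vertex -2.416 -1.372 -2.477
vertex -3.09 -1.011 -2.774
endloop
endfacet
facet normal -0.497 0.867 -0.030
outer loop
vertex -2.479 -0.665 -2.888
vertex -3.09 -1.011 -2.774
vertex -2.584 -0.668 -1.243
endloop
endfacet
facet normal 0.117 -0.491 -0.863
outer loop
vertex -3.09 -1.011 -2.774
vertex -2.416 -1.372 -2.477
vertex -3.193 -1.629 -2.436
endloop
endfacet
facet normal -0.927 0.287 0.242
outer loop
vertex -3.09 -1.011 -2.774
vertex -3.193 -1.629 -2.436
vertex -2.584 -0.668 -1.243
endloop
endfacet
facet normal 0.117 -0.492 -0.863
outer loop
vertex -3.193 -1.629 -2.436
vertex -2.416 -1.372 -2.477
vertex -2.711 -2.053 -2.129
endloop
endfacet
facet normal -0.699 -0.339 0.630
outer loop
vertex -3.193 -1.629 -2.436
vertex -2.711 -2.053 -2.129
vertex -2.584 -0.668 -1.243
endloop
endfacet
facet normal 0.117 -0.492 -0.863
outer loop
vertex -2.711 -2.053 -2.129
vertex -2.416 -1.372 -2.477
vertex -2.007 -1.964 -2.084
endloop
endfacet
facet normal 0.014 -0.540 0.842
outer loop
vertex -2.711 -2.053 -2.129
vertex -2.007 -1.964 -2.084
vertex -2.584 -0.668 -1.243
endloop
endfacet

endsolid


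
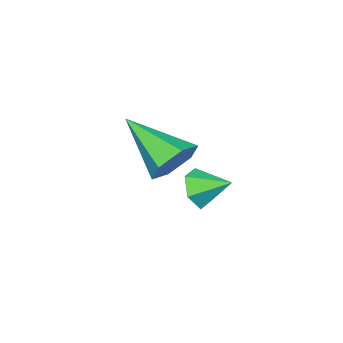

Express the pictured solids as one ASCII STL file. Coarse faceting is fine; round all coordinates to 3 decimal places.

solid 
facet normal -0.077 0.859 -0.507
outer loop
vertex 2.384 0.458 -4.116
vertex 1.556 0.256 -4.333
vertex 1.72 0.706 -3.595
endloop
endfacet
facet normal 0.640 0.121 0.758
outer loop
vertex 2.384 0.458 -4.116
vertex 1.72 0.706 -3.595
vertex 1.724 -1.616 -3.227
endloop
endfacet
facet normal -0.077 0.859 -0.507
outer loop
vertex 1.72 0.706 -3.595
vertex 1.556 0.256 -4.333
vertex 0.891 0.504 -3.812
endloop
endfacet
facet normal -0.284 0.150 0.947
outer loop
vertex 1.72 0.706 -3.595
vertex 0.891 0.504 -3.812
vertex 1.724 -1.616 -3.227
endloop
endfacet
facet normal -0.077 0.858 -0.507
outer loop
vertex 0.891 0.504 -3.812
vertex 1.556 0.256 -4.333
vertex 0.727 0.053 -4.55
endloop
endfacet
facet normal -0.899 -0.255 0.356
outer loop
vertex 0.891 0.504 -3.812
vertex 0.727 0.053 -4.55
vertex 1.724 -1.616 -3.227
endloop
endfacet
facet normal -0.077 0.858 -0.507
outer loop
vertex 0.727 0.053 -4.55
vertex 1.556 0.256 -4.333
vertex 1.392 -0.195 -5.071
endloop
endfacet
facet normal -0.589 -0.688 -0.424
outer loop
vertex 0.727 0.053 -4.55
vertex 1.392 -0.195 -5.071
vertex 1.724 -1.616 -3.227
endloop
endfacet
facet normal -0.077 0.858 -0.507
outer loop
vertex 1.392 -0.195 -5.071
vertex 1.556 0.256 -4.333
vertex 2.22 0.008 -4.854
endloop
endfacet
facet normal 0.336 -0.716 -0.612
outer loop
vertex 1.392 -0.195 -5.071
vertex 2.22 0.008 -4.854
vertex 1.724 -1.616 -3.227
endloop
endfacet
facet normal -0.077 0.859 -0.507
outer loop
vertex 2.22 0.008 -4.854
vertex 1.556 0.256 -4.333
vertex 2.384 0.458 -4.116
endloop
endfacet
facet normal 0.950 -0.311 -0.021
outer loop
vertex 2.22 0.008 -4.854
vertex 2.384 0.458 -4.116
vertex 1.724 -1.616 -3.227
endloop
endfacet
facet normal 0.381 -0.822 -0.423
outer loop
vertex 2.826 2.567 -4.663
vertex 2.544 2.17 -4.146
vertex 2.172 2.302 -4.737
endloop
endfacet
facet normal -0.252 0.782 -0.570
outer loop
vertex 2.826 2.567 -4.663
vertex 2.172 2.302 -4.737
vertex 2.136 3.05 -3.694
endloop
endfacet
facet normal 0.380 -0.822 -0.423
outer loop
vertex 2.172 2.302 -4.737
vertex 2.544 2.17 -4.146
vertex 1.889 1.905 -4.22
endloop
endfacet
facet normal -0.913 0.315 -0.258
outer loop
vertex 2.172 2.302 -4.737
vertex 1.889 1.905 -4.22
vertex 2.136 3.05 -3.694
endloop
endfacet
facet normal 0.380 -0.822 -0.424
outer loop
vertex 1.889 1.905 -4.22
vertex 2.544 2.17 -4.146
vertex 2.261 1.773 -3.63
endloop
endfacet
facet normal -0.850 -0.057 0.523
outer loop
vertex 1.889 1.905 -4.22
vertex 2.261 1.773 -3.63
vertex 2.136 3.05 -3.694
endloop
endfacet
facet normal 0.382 -0.822 -0.423
outer loop
vertex 2.261 1.773 -3.63
vertex 2.544 2.17 -4.146
vertex 2.916 2.039 -3.556
endloop
endfacet
facet normal -0.127 0.037 0.991
outer loop
vertex 2.261 1.773 -3.63
vertex 2.916 2.039 -3.556
vertex 2.136 3.05 -3.694
endloop
endfacet
facet normal 0.380 -0.823 -0.423
outer loop
vertex 2.916 2.039 -3.556
vertex 2.544 2.17 -4.146
vertex 3.198 2.435 -4.073
endloop
endfacet
facet normal 0.534 0.505 0.678
outer loop
vertex 2.916 2.039 -3.556
vertex 3.198 2.435 -4.073
vertex 2.136 3.05 -3.694
endloop
endfacet
facet normal 0.380 -0.822 -0.424
outer loop
vertex 3.198 2.435 -4.073
vertex 2.544 2.17 -4.146
vertex 2.826 2.567 -4.663
endloop
endfacet
facet normal 0.471 0.876 -0.101
outer loop
vertex 3.198 2.435 -4.073
vertex 2.826 2.567 -4.663
vertex 2.136 3.05 -3.694
endloop
endfacet

endsolid


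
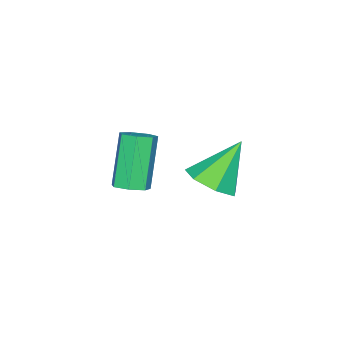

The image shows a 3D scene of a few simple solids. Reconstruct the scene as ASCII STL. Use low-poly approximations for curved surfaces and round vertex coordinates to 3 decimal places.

solid 
facet normal 0.536 -0.244 -0.808
outer loop
vertex -0.438 2.112 -0.985
vertex -1.05 1.575 -1.229
vertex -0.961 2.399 -1.419
endloop
endfacet
facet normal 0.194 0.910 0.367
outer loop
vertex -0.438 2.112 -0.985
vertex -0.961 2.399 -1.419
vertex -1.95 1.985 0.129
endloop
endfacet
facet normal 0.535 -0.244 -0.809
outer loop
vertex -0.961 2.399 -1.419
vertex -1.05 1.575 -1.229
vertex -1.552 2.066 -1.709
endloop
endfacet
facet normal -0.467 0.882 -0.062
outer loop
vertex -0.961 2.399 -1.419
vertex -1.552 2.066 -1.709
vertex -1.95 1.985 0.129
endloop
endfacet
facet normal 0.535 -0.243 -0.809
outer loop
vertex -1.552 2.066 -1.709
vertex -1.05 1.575 -1.229
vertex -1.764 1.363 -1.638
endloop
endfacet
facet normal -0.945 0.265 -0.193
outer loop
vertex -1.552 2.066 -1.709
vertex -1.764 1.363 -1.638
vertex -1.95 1.985 0.129
endloop
endfacet
facet normal 0.536 -0.244 -0.809
outer loop
vertex -1.764 1.363 -1.638
vertex -1.05 1.575 -1.229
vertex -1.439 0.82 -1.259
endloop
endfacet
facet normal -0.878 -0.473 0.074
outer loop
vertex -1.764 1.363 -1.638
vertex -1.439 0.82 -1.259
vertex -1.95 1.985 0.129
endloop
endfacet
facet normal 0.535 -0.244 -0.809
outer loop
vertex -1.439 0.82 -1.259
vertex -1.05 1.575 -1.229
vertex -0.821 0.846 -0.858
endloop
endfacet
facet normal -0.317 -0.781 0.539
outer loop
vertex -1.439 0.82 -1.259
vertex -0.821 0.846 -0.858
vertex -1.95 1.985 0.129
endloop
endfacet
facet normal 0.535 -0.244 -0.809
outer loop
vertex -0.821 0.846 -0.858
vertex -1.05 1.575 -1.229
vertex -0.375 1.421 -0.736
endloop
endfacet
facet normal 0.315 -0.424 0.849
outer loop
vertex -0.821 0.846 -0.858
vertex -0.375 1.421 -0.736
vertex -1.95 1.985 0.129
endloop
endfacet
facet normal 0.535 -0.243 -0.809
outer loop
vertex -0.375 1.421 -0.736
vertex -1.05 1.575 -1.229
vertex -0.438 2.112 -0.985
endloop
endfacet
facet normal 0.542 0.328 0.773
outer loop
vertex -0.375 1.421 -0.736
vertex -0.438 2.112 -0.985
vertex -1.95 1.985 0.129
endloop
endfacet
facet normal 0.459 0.170 -0.872
outer loop
vertex -1.009 -1.769 -2.828
vertex -1.5 -1.517 -3.037
vertex -1.05 -1.264 -2.751
endloop
endfacet
facet normal 0.885 0.001 0.465
outer loop
vertex -1.009 -1.769 -2.828
vertex -1.05 -1.264 -2.751
vertex -1.889 -2.095 -1.154
endloop
endfacet
facet normal 0.885 0.001 0.465
outer loop
vertex -1.889 -2.095 -1.154
vertex -1.05 -1.264 -2.751
vertex -1.93 -1.591 -1.077
endloop
endfacet
facet normal -0.459 -0.171 0.872
outer loop
vertex -1.889 -2.095 -1.154
vertex -1.93 -1.591 -1.077
vertex -2.38 -1.843 -1.363
endloop
endfacet
facet normal 0.459 0.169 -0.872
outer loop
vertex -1.05 -1.264 -2.751
vertex -1.5 -1.517 -3.037
vertex -1.43 -0.95 -2.89
endloop
endfacet
facet normal 0.488 0.772 0.408
outer loop
vertex -1.05 -1.264 -2.751
vertex -1.43 -0.95 -2.89
vertex -1.93 -1.591 -1.077
endloop
endfacet
facet normal 0.490 0.770 0.408
outer loop
vertex -1.93 -1.591 -1.077
vertex -1.43 -0.95 -2.89
vertex -2.31 -1.276 -1.215
endloop
endfacet
facet normal -0.458 -0.171 0.872
outer loop
vertex -1.93 -1.591 -1.077
vertex -2.31 -1.276 -1.215
vertex -2.38 -1.843 -1.363
endloop
endfacet
facet normal 0.459 0.169 -0.872
outer loop
vertex -1.43 -0.95 -2.89
vertex -1.5 -1.517 -3.037
vertex -1.862 -1.062 -3.139
endloop
endfacet
facet normal -0.274 0.961 0.043
outer loop
vertex -1.43 -0.95 -2.89
vertex -1.862 -1.062 -3.139
vertex -2.31 -1.276 -1.215
endloop
endfacet
facet normal -0.275 0.960 0.043
outer loop
vertex -2.31 -1.276 -1.215
vertex -1.862 -1.062 -3.139
vertex -2.743 -1.389 -1.465
endloop
endfacet
facet normal -0.459 -0.171 0.872
outer loop
vertex -2.31 -1.276 -1.215
vertex -2.743 -1.389 -1.465
vertex -2.38 -1.843 -1.363
endloop
endfacet
facet normal 0.459 0.170 -0.872
outer loop
vertex -1.862 -1.062 -3.139
vertex -1.5 -1.517 -3.037
vertex -2.022 -1.517 -3.312
endloop
endfacet
facet normal -0.832 0.427 -0.354
outer loop
vertex -1.862 -1.062 -3.139
vertex -2.022 -1.517 -3.312
vertex -2.743 -1.389 -1.465
endloop
endfacet
facet normal -0.833 0.425 -0.355
outer loop
vertex -2.743 -1.389 -1.465
vertex -2.022 -1.517 -3.312
vertex -2.902 -1.844 -1.637
endloop
endfacet
facet normal -0.458 -0.170 0.873
outer loop
vertex -2.743 -1.389 -1.465
vertex -2.902 -1.844 -1.637
vertex -2.38 -1.843 -1.363
endloop
endfacet
facet normal 0.459 0.170 -0.872
outer loop
vertex -2.022 -1.517 -3.312
vertex -1.5 -1.517 -3.037
vertex -1.789 -1.971 -3.278
endloop
endfacet
facet normal -0.763 -0.428 -0.484
outer loop
vertex -2.022 -1.517 -3.312
vertex -1.789 -1.971 -3.278
vertex -2.902 -1.844 -1.637
endloop
endfacet
facet normal -0.763 -0.428 -0.484
outer loop
vertex -2.902 -1.844 -1.637
vertex -1.789 -1.971 -3.278
vertex -2.669 -2.298 -1.603
endloop
endfacet
facet normal -0.458 -0.170 0.873
outer loop
vertex -2.902 -1.844 -1.637
vertex -2.669 -2.298 -1.603
vertex -2.38 -1.843 -1.363
endloop
endfacet
facet normal 0.458 0.171 -0.872
outer loop
vertex -1.789 -1.971 -3.278
vertex -1.5 -1.517 -3.037
vertex -1.338 -2.083 -3.063
endloop
endfacet
facet normal -0.119 -0.961 -0.250
outer loop
vertex -1.789 -1.971 -3.278
vertex -1.338 -2.083 -3.063
vertex -2.669 -2.298 -1.603
endloop
endfacet
facet normal -0.119 -0.961 -0.250
outer loop
vertex -2.669 -2.298 -1.603
vertex -1.338 -2.083 -3.063
vertex -2.218 -2.41 -1.388
endloop
endfacet
facet normal -0.458 -0.169 0.873
outer loop
vertex -2.669 -2.298 -1.603
vertex -2.218 -2.41 -1.388
vertex -2.38 -1.843 -1.363
endloop
endfacet
facet normal 0.459 0.171 -0.872
outer loop
vertex -1.338 -2.083 -3.063
vertex -1.5 -1.517 -3.037
vertex -1.009 -1.769 -2.828
endloop
endfacet
facet normal 0.613 -0.771 0.172
outer loop
vertex -1.338 -2.083 -3.063
vertex -1.009 -1.769 -2.828
vertex -2.218 -2.41 -1.388
endloop
endfacet
facet normal 0.614 -0.770 0.173
outer loop
vertex -2.218 -2.41 -1.388
vertex -1.009 -1.769 -2.828
vertex -1.889 -2.095 -1.154
endloop
endfacet
facet normal -0.458 -0.169 0.872
outer loop
vertex -2.218 -2.41 -1.388
vertex -1.889 -2.095 -1.154
vertex -2.38 -1.843 -1.363
endloop
endfacet

endsolid


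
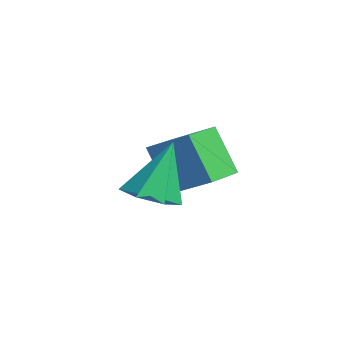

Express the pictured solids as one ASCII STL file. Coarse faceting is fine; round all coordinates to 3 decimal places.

solid 
facet normal 0.139 -0.379 -0.915
outer loop
vertex 3.87 -2.548 3.43
vertex 3.294 -1.956 3.097
vertex 4.175 -1.877 3.198
endloop
endfacet
facet normal 0.785 -0.149 0.601
outer loop
vertex 3.87 -2.548 3.43
vertex 4.175 -1.877 3.198
vertex 3.026 -1.224 4.863
endloop
endfacet
facet normal 0.139 -0.379 -0.915
outer loop
vertex 4.175 -1.877 3.198
vertex 3.294 -1.956 3.097
vertex 3.816 -1.266 2.89
endloop
endfacet
facet normal 0.754 0.589 0.290
outer loop
vertex 4.175 -1.877 3.198
vertex 3.816 -1.266 2.89
vertex 3.026 -1.224 4.863
endloop
endfacet
facet normal 0.139 -0.380 -0.915
outer loop
vertex 3.816 -1.266 2.89
vertex 3.294 -1.956 3.097
vertex 3.065 -1.175 2.738
endloop
endfacet
facet normal 0.115 0.993 0.025
outer loop
vertex 3.816 -1.266 2.89
vertex 3.065 -1.175 2.738
vertex 3.026 -1.224 4.863
endloop
endfacet
facet normal 0.138 -0.380 -0.915
outer loop
vertex 3.065 -1.175 2.738
vertex 3.294 -1.956 3.097
vertex 2.485 -1.672 2.857
endloop
endfacet
facet normal -0.650 0.760 0.006
outer loop
vertex 3.065 -1.175 2.738
vertex 2.485 -1.672 2.857
vertex 3.026 -1.224 4.863
endloop
endfacet
facet normal 0.138 -0.379 -0.915
outer loop
vertex 2.485 -1.672 2.857
vertex 3.294 -1.956 3.097
vertex 2.515 -2.383 3.156
endloop
endfacet
facet normal -0.967 0.063 0.247
outer loop
vertex 2.485 -1.672 2.857
vertex 2.515 -2.383 3.156
vertex 3.026 -1.224 4.863
endloop
endfacet
facet normal 0.139 -0.379 -0.915
outer loop
vertex 2.515 -2.383 3.156
vertex 3.294 -1.956 3.097
vertex 3.131 -2.773 3.411
endloop
endfacet
facet normal -0.595 -0.571 0.566
outer loop
vertex 2.515 -2.383 3.156
vertex 3.131 -2.773 3.411
vertex 3.026 -1.224 4.863
endloop
endfacet
facet normal 0.139 -0.379 -0.915
outer loop
vertex 3.131 -2.773 3.411
vertex 3.294 -1.956 3.097
vertex 3.87 -2.548 3.43
endloop
endfacet
facet normal 0.184 -0.666 0.723
outer loop
vertex 3.131 -2.773 3.411
vertex 3.87 -2.548 3.43
vertex 3.026 -1.224 4.863
endloop
endfacet
facet normal -0.481 -0.208 0.852
outer loop
vertex 1.519 -0.237 4.306
vertex 0.501 0.937 4.017
vertex 0.657 -1.16 3.594
endloop
endfacet
facet normal 0.644 -0.743 0.183
outer loop
vertex 1.499 -0.797 2.103
vertex 1.519 -0.237 4.306
vertex 0.657 -1.16 3.594
endloop
endfacet
facet normal -0.482 -0.208 0.851
outer loop
vertex 0.657 -1.16 3.594
vertex 0.501 0.937 4.017
vertex -0.361 0.013 3.304
endloop
endfacet
facet normal -0.594 -0.637 -0.491
outer loop
vertex -0.361 0.013 3.304
vertex 1.499 -0.797 2.103
vertex 0.657 -1.16 3.594
endloop
endfacet
facet normal 0.595 0.637 0.491
outer loop
vertex 1.519 -0.237 4.306
vertex 1.343 1.3 2.526
vertex 0.501 0.937 4.017
endloop
endfacet
facet normal 0.645 -0.742 0.183
outer loop
vertex 2.361 0.127 2.816
vertex 1.519 -0.237 4.306
vertex 1.499 -0.797 2.103
endloop
endfacet
facet normal 0.594 0.637 0.491
outer loop
vertex 2.361 0.127 2.816
vertex 1.343 1.3 2.526
vertex 1.519 -0.237 4.306
endloop
endfacet
facet normal -0.644 0.742 -0.183
outer loop
vertex 0.501 0.937 4.017
vertex 1.343 1.3 2.526
vertex -0.361 0.013 3.304
endloop
endfacet
facet normal -0.594 -0.636 -0.491
outer loop
vertex 0.481 0.377 1.814
vertex 1.499 -0.797 2.103
vertex -0.361 0.013 3.304
endloop
endfacet
facet normal -0.644 0.743 -0.183
outer loop
vertex -0.361 0.013 3.304
vertex 1.343 1.3 2.526
vertex 0.481 0.377 1.814
endloop
endfacet
facet normal 0.481 0.208 -0.851
outer loop
vertex 0.481 0.377 1.814
vertex 2.361 0.127 2.816
vertex 1.499 -0.797 2.103
endloop
endfacet
facet normal 0.481 0.207 -0.852
outer loop
vertex 1.343 1.3 2.526
vertex 2.361 0.127 2.816
vertex 0.481 0.377 1.814
endloop
endfacet

endsolid


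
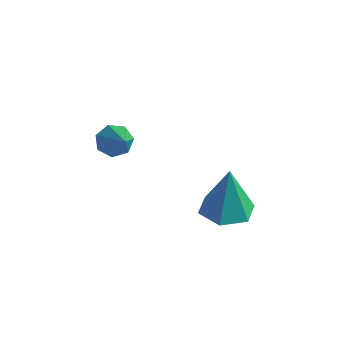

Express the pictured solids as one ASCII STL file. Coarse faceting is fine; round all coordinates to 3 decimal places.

solid 
facet normal -0.064 0.008 -0.998
outer loop
vertex 4.08 2.228 1.322
vertex 3.222 2.237 1.377
vertex 3.659 2.977 1.355
endloop
endfacet
facet normal 0.829 0.451 0.332
outer loop
vertex 4.08 2.228 1.322
vertex 3.659 2.977 1.355
vertex 3.338 2.223 3.183
endloop
endfacet
facet normal -0.064 0.008 -0.998
outer loop
vertex 3.659 2.977 1.355
vertex 3.222 2.237 1.377
vertex 2.801 2.986 1.41
endloop
endfacet
facet normal 0.034 0.922 0.386
outer loop
vertex 3.659 2.977 1.355
vertex 2.801 2.986 1.41
vertex 3.338 2.223 3.183
endloop
endfacet
facet normal -0.064 0.008 -0.998
outer loop
vertex 2.801 2.986 1.41
vertex 3.222 2.237 1.377
vertex 2.364 2.245 1.432
endloop
endfacet
facet normal -0.770 0.467 0.434
outer loop
vertex 2.801 2.986 1.41
vertex 2.364 2.245 1.432
vertex 3.338 2.223 3.183
endloop
endfacet
facet normal -0.064 0.008 -0.998
outer loop
vertex 2.364 2.245 1.432
vertex 3.222 2.237 1.377
vertex 2.785 1.496 1.399
endloop
endfacet
facet normal -0.780 -0.457 0.428
outer loop
vertex 2.364 2.245 1.432
vertex 2.785 1.496 1.399
vertex 3.338 2.223 3.183
endloop
endfacet
facet normal -0.064 0.008 -0.998
outer loop
vertex 2.785 1.496 1.399
vertex 3.222 2.237 1.377
vertex 3.644 1.488 1.344
endloop
endfacet
facet normal 0.015 -0.928 0.373
outer loop
vertex 2.785 1.496 1.399
vertex 3.644 1.488 1.344
vertex 3.338 2.223 3.183
endloop
endfacet
facet normal -0.064 0.008 -0.998
outer loop
vertex 3.644 1.488 1.344
vertex 3.222 2.237 1.377
vertex 4.08 2.228 1.322
endloop
endfacet
facet normal 0.819 -0.473 0.325
outer loop
vertex 3.644 1.488 1.344
vertex 4.08 2.228 1.322
vertex 3.338 2.223 3.183
endloop
endfacet
facet normal -0.707 0.406 -0.578
outer loop
vertex -0.019 1.423 2.641
vertex -0.437 1.263 3.04
vertex -0.122 1.773 3.013
endloop
endfacet
facet normal 0.862 0.466 -0.199
outer loop
vertex -0.019 1.423 2.641
vertex -0.122 1.773 3.013
vertex 0.757 0.577 4.02
endloop
endfacet
facet normal -0.707 0.406 -0.579
outer loop
vertex -0.122 1.773 3.013
vertex -0.437 1.263 3.04
vertex -0.463 1.738 3.405
endloop
endfacet
facet normal 0.469 0.745 0.475
outer loop
vertex -0.122 1.773 3.013
vertex -0.463 1.738 3.405
vertex 0.757 0.577 4.02
endloop
endfacet
facet normal -0.706 0.407 -0.580
outer loop
vertex -0.463 1.738 3.405
vertex -0.437 1.263 3.04
vertex -0.785 1.346 3.522
endloop
endfacet
facet normal -0.114 0.369 0.922
outer loop
vertex -0.463 1.738 3.405
vertex -0.785 1.346 3.522
vertex 0.757 0.577 4.02
endloop
endfacet
facet normal -0.707 0.405 -0.580
outer loop
vertex -0.785 1.346 3.522
vertex -0.437 1.263 3.04
vertex -0.845 0.891 3.277
endloop
endfacet
facet normal -0.449 -0.377 0.810
outer loop
vertex -0.785 1.346 3.522
vertex -0.845 0.891 3.277
vertex 0.757 0.577 4.02
endloop
endfacet
facet normal -0.707 0.406 -0.579
outer loop
vertex -0.845 0.891 3.277
vertex -0.437 1.263 3.04
vertex -0.598 0.716 2.853
endloop
endfacet
facet normal -0.285 -0.933 0.219
outer loop
vertex -0.845 0.891 3.277
vertex -0.598 0.716 2.853
vertex 0.757 0.577 4.02
endloop
endfacet
facet normal -0.706 0.406 -0.580
outer loop
vertex -0.598 0.716 2.853
vertex -0.437 1.263 3.04
vertex -0.23 0.952 2.57
endloop
endfacet
facet normal 0.255 -0.880 -0.401
outer loop
vertex -0.598 0.716 2.853
vertex -0.23 0.952 2.57
vertex 0.757 0.577 4.02
endloop
endfacet
facet normal -0.708 0.404 -0.579
outer loop
vertex -0.23 0.952 2.57
vertex -0.437 1.263 3.04
vertex -0.019 1.423 2.641
endloop
endfacet
facet normal 0.767 -0.255 -0.588
outer loop
vertex -0.23 0.952 2.57
vertex -0.019 1.423 2.641
vertex 0.757 0.577 4.02
endloop
endfacet

endsolid


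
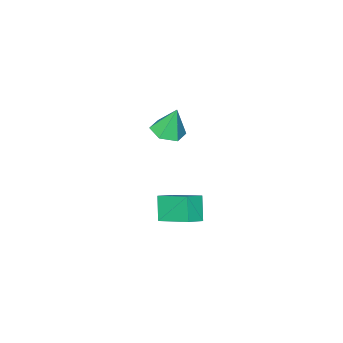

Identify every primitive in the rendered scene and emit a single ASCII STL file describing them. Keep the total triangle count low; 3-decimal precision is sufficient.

solid 
facet normal -0.398 -0.514 0.760
outer loop
vertex 3.565 4.016 1.507
vertex 2.743 4.084 1.122
vertex 3.891 2.272 0.499
endloop
endfacet
facet normal 0.903 -0.075 0.423
outer loop
vertex 4.437 2.976 -0.542
vertex 3.565 4.016 1.507
vertex 3.891 2.272 0.499
endloop
endfacet
facet normal -0.399 -0.514 0.760
outer loop
vertex 3.891 2.272 0.499
vertex 2.743 4.084 1.122
vertex 3.069 2.341 0.114
endloop
endfacet
facet normal 0.160 -0.855 -0.494
outer loop
vertex 3.069 2.341 0.114
vertex 4.437 2.976 -0.542
vertex 3.891 2.272 0.499
endloop
endfacet
facet normal -0.161 0.855 0.494
outer loop
vertex 3.565 4.016 1.507
vertex 3.289 4.788 0.081
vertex 2.743 4.084 1.122
endloop
endfacet
facet normal 0.903 -0.076 0.423
outer loop
vertex 4.111 4.719 0.466
vertex 3.565 4.016 1.507
vertex 4.437 2.976 -0.542
endloop
endfacet
facet normal -0.159 0.855 0.494
outer loop
vertex 4.111 4.719 0.466
vertex 3.289 4.788 0.081
vertex 3.565 4.016 1.507
endloop
endfacet
facet normal -0.903 0.075 -0.423
outer loop
vertex 2.743 4.084 1.122
vertex 3.289 4.788 0.081
vertex 3.069 2.341 0.114
endloop
endfacet
facet normal 0.160 -0.855 -0.493
outer loop
vertex 3.615 3.044 -0.927
vertex 4.437 2.976 -0.542
vertex 3.069 2.341 0.114
endloop
endfacet
facet normal -0.903 0.075 -0.423
outer loop
vertex 3.069 2.341 0.114
vertex 3.289 4.788 0.081
vertex 3.615 3.044 -0.927
endloop
endfacet
facet normal 0.398 0.514 -0.760
outer loop
vertex 3.615 3.044 -0.927
vertex 4.111 4.719 0.466
vertex 4.437 2.976 -0.542
endloop
endfacet
facet normal 0.399 0.514 -0.760
outer loop
vertex 3.289 4.788 0.081
vertex 4.111 4.719 0.466
vertex 3.615 3.044 -0.927
endloop
endfacet
facet normal 0.212 -0.169 -0.963
outer loop
vertex 0.392 -1.85 0.009
vertex -0.463 -2.222 -0.114
vertex -0.328 -1.301 -0.246
endloop
endfacet
facet normal 0.454 0.788 0.416
outer loop
vertex 0.392 -1.85 0.009
vertex -0.328 -1.301 -0.246
vertex -0.817 -1.938 1.494
endloop
endfacet
facet normal 0.212 -0.169 -0.962
outer loop
vertex -0.328 -1.301 -0.246
vertex -0.463 -2.222 -0.114
vertex -1.182 -1.673 -0.369
endloop
endfacet
facet normal -0.416 0.886 0.207
outer loop
vertex -0.328 -1.301 -0.246
vertex -1.182 -1.673 -0.369
vertex -0.817 -1.938 1.494
endloop
endfacet
facet normal 0.212 -0.170 -0.962
outer loop
vertex -1.182 -1.673 -0.369
vertex -0.463 -2.222 -0.114
vertex -1.317 -2.594 -0.236
endloop
endfacet
facet normal -0.962 0.172 0.213
outer loop
vertex -1.182 -1.673 -0.369
vertex -1.317 -2.594 -0.236
vertex -0.817 -1.938 1.494
endloop
endfacet
facet normal 0.212 -0.170 -0.962
outer loop
vertex -1.317 -2.594 -0.236
vertex -0.463 -2.222 -0.114
vertex -0.598 -3.143 0.019
endloop
endfacet
facet normal -0.640 -0.639 0.427
outer loop
vertex -1.317 -2.594 -0.236
vertex -0.598 -3.143 0.019
vertex -0.817 -1.938 1.494
endloop
endfacet
facet normal 0.213 -0.170 -0.962
outer loop
vertex -0.598 -3.143 0.019
vertex -0.463 -2.222 -0.114
vertex 0.257 -2.77 0.142
endloop
endfacet
facet normal 0.230 -0.737 0.636
outer loop
vertex -0.598 -3.143 0.019
vertex 0.257 -2.77 0.142
vertex -0.817 -1.938 1.494
endloop
endfacet
facet normal 0.213 -0.170 -0.962
outer loop
vertex 0.257 -2.77 0.142
vertex -0.463 -2.222 -0.114
vertex 0.392 -1.85 0.009
endloop
endfacet
facet normal 0.776 -0.023 0.630
outer loop
vertex 0.257 -2.77 0.142
vertex 0.392 -1.85 0.009
vertex -0.817 -1.938 1.494
endloop
endfacet

endsolid


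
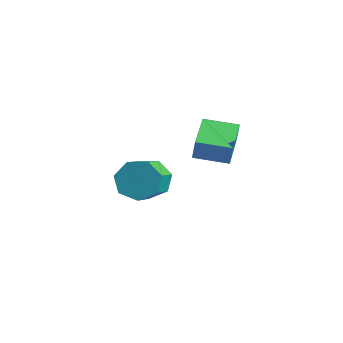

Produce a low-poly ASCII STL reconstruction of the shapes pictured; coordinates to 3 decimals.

solid 
facet normal -0.479 0.725 -0.495
outer loop
vertex -3.326 -0.762 -2.879
vertex -3.7 -0.426 -2.026
vertex -2.853 -0.171 -2.472
endloop
endfacet
facet normal 0.684 -0.046 -0.728
outer loop
vertex -3.326 -0.762 -2.879
vertex -2.853 -0.171 -2.472
vertex -2.367 -2.211 -1.887
endloop
endfacet
facet normal 0.684 -0.046 -0.728
outer loop
vertex -2.367 -2.211 -1.887
vertex -2.853 -0.171 -2.472
vertex -1.894 -1.619 -1.48
endloop
endfacet
facet normal 0.480 -0.724 0.496
outer loop
vertex -2.367 -2.211 -1.887
vertex -1.894 -1.619 -1.48
vertex -2.74 -1.874 -1.034
endloop
endfacet
facet normal -0.479 0.724 -0.496
outer loop
vertex -2.853 -0.171 -2.472
vertex -3.7 -0.426 -2.026
vertex -3.018 0.228 -1.73
endloop
endfacet
facet normal 0.856 0.510 -0.084
outer loop
vertex -2.853 -0.171 -2.472
vertex -3.018 0.228 -1.73
vertex -1.894 -1.619 -1.48
endloop
endfacet
facet normal 0.856 0.510 -0.084
outer loop
vertex -1.894 -1.619 -1.48
vertex -3.018 0.228 -1.73
vertex -2.059 -1.22 -0.738
endloop
endfacet
facet normal 0.480 -0.724 0.496
outer loop
vertex -1.894 -1.619 -1.48
vertex -2.059 -1.22 -0.738
vertex -2.74 -1.874 -1.034
endloop
endfacet
facet normal -0.479 0.724 -0.496
outer loop
vertex -3.018 0.228 -1.73
vertex -3.7 -0.426 -2.026
vertex -3.696 0.135 -1.21
endloop
endfacet
facet normal 0.384 0.681 0.623
outer loop
vertex -3.018 0.228 -1.73
vertex -3.696 0.135 -1.21
vertex -2.059 -1.22 -0.738
endloop
endfacet
facet normal 0.384 0.681 0.623
outer loop
vertex -2.059 -1.22 -0.738
vertex -3.696 0.135 -1.21
vertex -2.737 -1.313 -0.218
endloop
endfacet
facet normal 0.480 -0.724 0.496
outer loop
vertex -2.059 -1.22 -0.738
vertex -2.737 -1.313 -0.218
vertex -2.74 -1.874 -1.034
endloop
endfacet
facet normal -0.480 0.724 -0.495
outer loop
vertex -3.696 0.135 -1.21
vertex -3.7 -0.426 -2.026
vertex -4.376 -0.381 -1.305
endloop
endfacet
facet normal -0.378 0.340 0.861
outer loop
vertex -3.696 0.135 -1.21
vertex -4.376 -0.381 -1.305
vertex -2.737 -1.313 -0.218
endloop
endfacet
facet normal -0.378 0.340 0.861
outer loop
vertex -2.737 -1.313 -0.218
vertex -4.376 -0.381 -1.305
vertex -3.417 -1.829 -0.313
endloop
endfacet
facet normal 0.480 -0.724 0.496
outer loop
vertex -2.737 -1.313 -0.218
vertex -3.417 -1.829 -0.313
vertex -2.74 -1.874 -1.034
endloop
endfacet
facet normal -0.480 0.725 -0.495
outer loop
vertex -4.376 -0.381 -1.305
vertex -3.7 -0.426 -2.026
vertex -4.547 -0.93 -1.943
endloop
endfacet
facet normal -0.855 -0.257 0.451
outer loop
vertex -4.376 -0.381 -1.305
vertex -4.547 -0.93 -1.943
vertex -3.417 -1.829 -0.313
endloop
endfacet
facet normal -0.855 -0.257 0.451
outer loop
vertex -3.417 -1.829 -0.313
vertex -4.547 -0.93 -1.943
vertex -3.588 -2.378 -0.951
endloop
endfacet
facet normal 0.479 -0.725 0.495
outer loop
vertex -3.417 -1.829 -0.313
vertex -3.588 -2.378 -0.951
vertex -2.74 -1.874 -1.034
endloop
endfacet
facet normal -0.479 0.724 -0.496
outer loop
vertex -4.547 -0.93 -1.943
vertex -3.7 -0.426 -2.026
vertex -4.08 -1.1 -2.643
endloop
endfacet
facet normal -0.689 -0.661 -0.299
outer loop
vertex -4.547 -0.93 -1.943
vertex -4.08 -1.1 -2.643
vertex -3.588 -2.378 -0.951
endloop
endfacet
facet normal -0.689 -0.661 -0.299
outer loop
vertex -3.588 -2.378 -0.951
vertex -4.08 -1.1 -2.643
vertex -3.121 -2.548 -1.651
endloop
endfacet
facet normal 0.479 -0.724 0.496
outer loop
vertex -3.588 -2.378 -0.951
vertex -3.121 -2.548 -1.651
vertex -2.74 -1.874 -1.034
endloop
endfacet
facet normal -0.480 0.724 -0.496
outer loop
vertex -4.08 -1.1 -2.643
vertex -3.7 -0.426 -2.026
vertex -3.326 -0.762 -2.879
endloop
endfacet
facet normal -0.004 -0.567 -0.824
outer loop
vertex -4.08 -1.1 -2.643
vertex -3.326 -0.762 -2.879
vertex -3.121 -2.548 -1.651
endloop
endfacet
facet normal -0.004 -0.567 -0.824
outer loop
vertex -3.121 -2.548 -1.651
vertex -3.326 -0.762 -2.879
vertex -2.367 -2.211 -1.887
endloop
endfacet
facet normal 0.479 -0.725 0.496
outer loop
vertex -3.121 -2.548 -1.651
vertex -2.367 -2.211 -1.887
vertex -2.74 -1.874 -1.034
endloop
endfacet
facet normal -0.602 0.789 0.118
outer loop
vertex -0.266 -0.737 3.065
vertex 0.846 0.141 2.868
vertex -0.434 -0.728 2.15
endloop
endfacet
facet normal -0.778 -0.614 0.137
outer loop
vertex 0.674 -2.181 1.932
vertex -0.266 -0.737 3.065
vertex -0.434 -0.728 2.15
endloop
endfacet
facet normal -0.603 0.789 0.119
outer loop
vertex -0.434 -0.728 2.15
vertex 0.846 0.141 2.868
vertex 0.677 0.15 1.954
endloop
endfacet
facet normal -0.181 0.010 -0.983
outer loop
vertex 0.677 0.15 1.954
vertex 0.674 -2.181 1.932
vertex -0.434 -0.728 2.15
endloop
endfacet
facet normal 0.181 -0.009 0.983
outer loop
vertex -0.266 -0.737 3.065
vertex 1.954 -1.312 2.65
vertex 0.846 0.141 2.868
endloop
endfacet
facet normal -0.777 -0.614 0.138
outer loop
vertex 0.843 -2.19 2.846
vertex -0.266 -0.737 3.065
vertex 0.674 -2.181 1.932
endloop
endfacet
facet normal 0.181 -0.010 0.983
outer loop
vertex 0.843 -2.19 2.846
vertex 1.954 -1.312 2.65
vertex -0.266 -0.737 3.065
endloop
endfacet
facet normal 0.778 0.614 -0.138
outer loop
vertex 0.846 0.141 2.868
vertex 1.954 -1.312 2.65
vertex 0.677 0.15 1.954
endloop
endfacet
facet normal -0.182 0.010 -0.983
outer loop
vertex 1.786 -1.303 1.735
vertex 0.674 -2.181 1.932
vertex 0.677 0.15 1.954
endloop
endfacet
facet normal 0.777 0.614 -0.137
outer loop
vertex 0.677 0.15 1.954
vertex 1.954 -1.312 2.65
vertex 1.786 -1.303 1.735
endloop
endfacet
facet normal 0.602 -0.789 -0.119
outer loop
vertex 1.786 -1.303 1.735
vertex 0.843 -2.19 2.846
vertex 0.674 -2.181 1.932
endloop
endfacet
facet normal 0.603 -0.789 -0.118
outer loop
vertex 1.954 -1.312 2.65
vertex 0.843 -2.19 2.846
vertex 1.786 -1.303 1.735
endloop
endfacet

endsolid


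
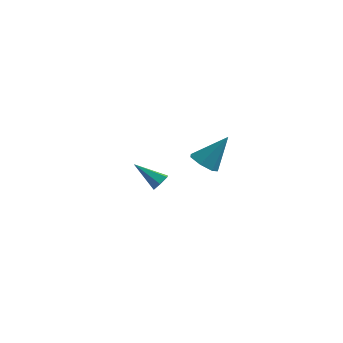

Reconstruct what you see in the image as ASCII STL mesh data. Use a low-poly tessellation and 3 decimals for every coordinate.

solid 
facet normal -0.521 -0.375 -0.767
outer loop
vertex 2.489 -4.594 2.066
vertex 1.939 -3.977 2.138
vertex 2.631 -4.003 1.681
endloop
endfacet
facet normal 0.962 -0.269 -0.058
outer loop
vertex 2.489 -4.594 2.066
vertex 2.631 -4.003 1.681
vertex 2.961 -3.243 3.642
endloop
endfacet
facet normal -0.521 -0.373 -0.768
outer loop
vertex 2.631 -4.003 1.681
vertex 1.939 -3.977 2.138
vertex 2.253 -3.391 1.64
endloop
endfacet
facet normal 0.815 0.481 -0.324
outer loop
vertex 2.631 -4.003 1.681
vertex 2.253 -3.391 1.64
vertex 2.961 -3.243 3.642
endloop
endfacet
facet normal -0.520 -0.374 -0.768
outer loop
vertex 2.253 -3.391 1.64
vertex 1.939 -3.977 2.138
vertex 1.638 -3.221 1.974
endloop
endfacet
facet normal 0.193 0.971 -0.140
outer loop
vertex 2.253 -3.391 1.64
vertex 1.638 -3.221 1.974
vertex 2.961 -3.243 3.642
endloop
endfacet
facet normal -0.522 -0.374 -0.767
outer loop
vertex 1.638 -3.221 1.974
vertex 1.939 -3.977 2.138
vertex 1.25 -3.619 2.432
endloop
endfacet
facet normal -0.433 0.829 0.354
outer loop
vertex 1.638 -3.221 1.974
vertex 1.25 -3.619 2.432
vertex 2.961 -3.243 3.642
endloop
endfacet
facet normal -0.522 -0.374 -0.767
outer loop
vertex 1.25 -3.619 2.432
vertex 1.939 -3.977 2.138
vertex 1.381 -4.287 2.669
endloop
endfacet
facet normal -0.593 0.163 0.788
outer loop
vertex 1.25 -3.619 2.432
vertex 1.381 -4.287 2.669
vertex 2.961 -3.243 3.642
endloop
endfacet
facet normal -0.522 -0.374 -0.767
outer loop
vertex 1.381 -4.287 2.669
vertex 1.939 -3.977 2.138
vertex 1.932 -4.721 2.506
endloop
endfacet
facet normal -0.167 -0.525 0.834
outer loop
vertex 1.381 -4.287 2.669
vertex 1.932 -4.721 2.506
vertex 2.961 -3.243 3.642
endloop
endfacet
facet normal -0.521 -0.375 -0.767
outer loop
vertex 1.932 -4.721 2.506
vertex 1.939 -3.977 2.138
vertex 2.489 -4.594 2.066
endloop
endfacet
facet normal 0.525 -0.717 0.458
outer loop
vertex 1.932 -4.721 2.506
vertex 2.489 -4.594 2.066
vertex 2.961 -3.243 3.642
endloop
endfacet
facet normal 0.810 -0.123 -0.574
outer loop
vertex -1.403 2.705 -3.65
vertex -1.755 2.757 -4.158
vertex -1.499 3.262 -3.905
endloop
endfacet
facet normal 0.316 0.439 0.841
outer loop
vertex -1.403 2.705 -3.65
vertex -1.499 3.262 -3.905
vertex -3.245 2.983 -3.102
endloop
endfacet
facet normal 0.810 -0.123 -0.574
outer loop
vertex -1.499 3.262 -3.905
vertex -1.755 2.757 -4.158
vertex -1.851 3.313 -4.413
endloop
endfacet
facet normal -0.085 0.984 0.158
outer loop
vertex -1.499 3.262 -3.905
vertex -1.851 3.313 -4.413
vertex -3.245 2.983 -3.102
endloop
endfacet
facet normal 0.810 -0.123 -0.574
outer loop
vertex -1.851 3.313 -4.413
vertex -1.755 2.757 -4.158
vertex -2.107 2.808 -4.666
endloop
endfacet
facet normal -0.627 0.579 -0.521
outer loop
vertex -1.851 3.313 -4.413
vertex -2.107 2.808 -4.666
vertex -3.245 2.983 -3.102
endloop
endfacet
facet normal 0.810 -0.124 -0.574
outer loop
vertex -2.107 2.808 -4.666
vertex -1.755 2.757 -4.158
vertex -2.011 2.251 -4.41
endloop
endfacet
facet normal -0.770 -0.371 -0.519
outer loop
vertex -2.107 2.808 -4.666
vertex -2.011 2.251 -4.41
vertex -3.245 2.983 -3.102
endloop
endfacet
facet normal 0.810 -0.124 -0.574
outer loop
vertex -2.011 2.251 -4.41
vertex -1.755 2.757 -4.158
vertex -1.659 2.2 -3.902
endloop
endfacet
facet normal -0.369 -0.915 0.164
outer loop
vertex -2.011 2.251 -4.41
vertex -1.659 2.2 -3.902
vertex -3.245 2.983 -3.102
endloop
endfacet
facet normal 0.810 -0.124 -0.574
outer loop
vertex -1.659 2.2 -3.902
vertex -1.755 2.757 -4.158
vertex -1.403 2.705 -3.65
endloop
endfacet
facet normal 0.174 -0.509 0.843
outer loop
vertex -1.659 2.2 -3.902
vertex -1.403 2.705 -3.65
vertex -3.245 2.983 -3.102
endloop
endfacet

endsolid
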